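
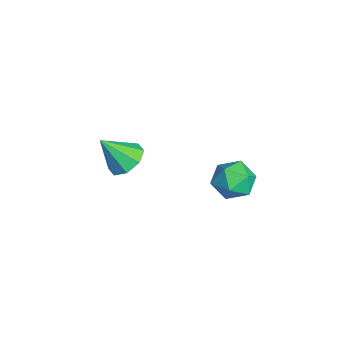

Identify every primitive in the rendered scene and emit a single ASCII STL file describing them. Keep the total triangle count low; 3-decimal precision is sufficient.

solid 
facet normal -0.048 0.807 0.589
outer loop
vertex -0.115 3.513 -2.073
vertex -0.381 3.092 -1.518
vertex 0.355 3.19 -1.592
endloop
endfacet
facet normal 0.481 0.869 0.114
outer loop
vertex -0.115 3.513 -2.073
vertex 0.355 3.19 -1.592
vertex 0.514 3.198 -2.322
endloop
endfacet
facet normal 0.197 0.819 -0.539
outer loop
vertex -0.115 3.513 -2.073
vertex 0.514 3.198 -2.322
vertex -0.124 3.104 -2.698
endloop
endfacet
facet normal -0.505 0.725 -0.467
outer loop
vertex -0.115 3.513 -2.073
vertex -0.124 3.104 -2.698
vertex -0.677 3.039 -2.201
endloop
endfacet
facet normal -0.658 0.718 0.229
outer loop
vertex -0.115 3.513 -2.073
vertex -0.677 3.039 -2.201
vertex -0.381 3.092 -1.518
endloop
endfacet
facet normal 0.925 0.318 0.205
outer loop
vertex 0.514 3.198 -2.322
vertex 0.355 3.19 -1.592
vertex 0.637 2.581 -1.919
endloop
endfacet
facet normal 0.069 0.218 0.974
outer loop
vertex 0.355 3.19 -1.592
vertex -0.381 3.092 -1.518
vertex 0.084 2.516 -1.422
endloop
endfacet
facet normal -0.917 0.073 0.392
outer loop
vertex -0.381 3.092 -1.518
vertex -0.677 3.039 -2.201
vertex -0.554 2.422 -1.798
endloop
endfacet
facet normal -0.672 0.084 -0.736
outer loop
vertex -0.677 3.039 -2.201
vertex -0.124 3.104 -2.698
vertex -0.395 2.43 -2.528
endloop
endfacet
facet normal 0.467 0.235 -0.852
outer loop
vertex -0.124 3.104 -2.698
vertex 0.514 3.198 -2.322
vertex 0.341 2.528 -2.602
endloop
endfacet
facet normal 0.505 -0.725 0.467
outer loop
vertex 0.075 2.107 -2.047
vertex 0.637 2.581 -1.919
vertex 0.084 2.516 -1.422
endloop
endfacet
facet normal -0.197 -0.819 0.539
outer loop
vertex 0.075 2.107 -2.047
vertex 0.084 2.516 -1.422
vertex -0.554 2.422 -1.798
endloop
endfacet
facet normal -0.481 -0.869 -0.114
outer loop
vertex 0.075 2.107 -2.047
vertex -0.554 2.422 -1.798
vertex -0.395 2.43 -2.528
endloop
endfacet
facet normal 0.048 -0.807 -0.589
outer loop
vertex 0.075 2.107 -2.047
vertex -0.395 2.43 -2.528
vertex 0.341 2.528 -2.602
endloop
endfacet
facet normal 0.658 -0.718 -0.229
outer loop
vertex 0.075 2.107 -2.047
vertex 0.341 2.528 -2.602
vertex 0.637 2.581 -1.919
endloop
endfacet
facet normal 0.672 -0.084 0.736
outer loop
vertex 0.084 2.516 -1.422
vertex 0.637 2.581 -1.919
vertex 0.355 3.19 -1.592
endloop
endfacet
facet normal -0.467 -0.235 0.852
outer loop
vertex -0.554 2.422 -1.798
vertex 0.084 2.516 -1.422
vertex -0.381 3.092 -1.518
endloop
endfacet
facet normal -0.925 -0.318 -0.205
outer loop
vertex -0.395 2.43 -2.528
vertex -0.554 2.422 -1.798
vertex -0.677 3.039 -2.201
endloop
endfacet
facet normal -0.069 -0.218 -0.974
outer loop
vertex 0.341 2.528 -2.602
vertex -0.395 2.43 -2.528
vertex -0.124 3.104 -2.698
endloop
endfacet
facet normal 0.917 -0.073 -0.392
outer loop
vertex 0.637 2.581 -1.919
vertex 0.341 2.528 -2.602
vertex 0.514 3.198 -2.322
endloop
endfacet
facet normal 0.031 0.615 -0.788
outer loop
vertex -3.21 0.402 -3.86
vertex -3.759 0.046 -4.16
vertex -3.7 0.61 -3.717
endloop
endfacet
facet normal 0.394 0.341 0.853
outer loop
vertex -3.21 0.402 -3.86
vertex -3.7 0.61 -3.717
vertex -3.801 -0.766 -3.12
endloop
endfacet
facet normal 0.033 0.615 -0.788
outer loop
vertex -3.7 0.61 -3.717
vertex -3.759 0.046 -4.16
vertex -4.225 0.488 -3.834
endloop
endfacet
facet normal -0.287 0.399 0.871
outer loop
vertex -3.7 0.61 -3.717
vertex -4.225 0.488 -3.834
vertex -3.801 -0.766 -3.12
endloop
endfacet
facet normal 0.032 0.615 -0.788
outer loop
vertex -4.225 0.488 -3.834
vertex -3.759 0.046 -4.16
vertex -4.476 0.106 -4.142
endloop
endfacet
facet normal -0.809 0.060 0.585
outer loop
vertex -4.225 0.488 -3.834
vertex -4.476 0.106 -4.142
vertex -3.801 -0.766 -3.12
endloop
endfacet
facet normal 0.032 0.614 -0.789
outer loop
vertex -4.476 0.106 -4.142
vertex -3.759 0.046 -4.16
vertex -4.308 -0.311 -4.46
endloop
endfacet
facet normal -0.864 -0.475 0.166
outer loop
vertex -4.476 0.106 -4.142
vertex -4.308 -0.311 -4.46
vertex -3.801 -0.766 -3.12
endloop
endfacet
facet normal 0.031 0.615 -0.788
outer loop
vertex -4.308 -0.311 -4.46
vertex -3.759 0.046 -4.16
vertex -3.818 -0.519 -4.603
endloop
endfacet
facet normal -0.422 -0.895 -0.144
outer loop
vertex -4.308 -0.311 -4.46
vertex -3.818 -0.519 -4.603
vertex -3.801 -0.766 -3.12
endloop
endfacet
facet normal 0.032 0.615 -0.788
outer loop
vertex -3.818 -0.519 -4.603
vertex -3.759 0.046 -4.16
vertex -3.294 -0.396 -4.486
endloop
endfacet
facet normal 0.260 -0.952 -0.162
outer loop
vertex -3.818 -0.519 -4.603
vertex -3.294 -0.396 -4.486
vertex -3.801 -0.766 -3.12
endloop
endfacet
facet normal 0.031 0.614 -0.788
outer loop
vertex -3.294 -0.396 -4.486
vertex -3.759 0.046 -4.16
vertex -3.042 -0.015 -4.179
endloop
endfacet
facet normal 0.779 -0.614 0.123
outer loop
vertex -3.294 -0.396 -4.486
vertex -3.042 -0.015 -4.179
vertex -3.801 -0.766 -3.12
endloop
endfacet
facet normal 0.031 0.615 -0.788
outer loop
vertex -3.042 -0.015 -4.179
vertex -3.759 0.046 -4.16
vertex -3.21 0.402 -3.86
endloop
endfacet
facet normal 0.836 -0.079 0.543
outer loop
vertex -3.042 -0.015 -4.179
vertex -3.21 0.402 -3.86
vertex -3.801 -0.766 -3.12
endloop
endfacet

endsolid


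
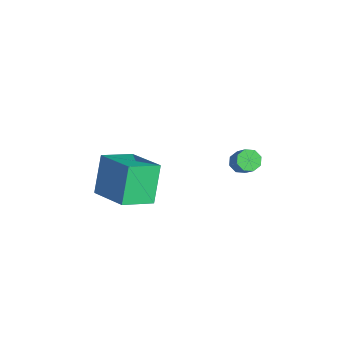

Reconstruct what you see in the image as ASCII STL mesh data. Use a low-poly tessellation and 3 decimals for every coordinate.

solid 
facet normal -0.649 0.045 -0.759
outer loop
vertex -3.347 1.017 -0.398
vertex -3.635 1.4 -0.129
vertex -3.217 1.408 -0.486
endloop
endfacet
facet normal 0.695 -0.370 -0.617
outer loop
vertex -3.347 1.017 -0.398
vertex -3.217 1.408 -0.486
vertex -2.477 0.956 0.619
endloop
endfacet
facet normal 0.695 -0.370 -0.617
outer loop
vertex -2.477 0.956 0.619
vertex -3.217 1.408 -0.486
vertex -2.347 1.347 0.531
endloop
endfacet
facet normal 0.650 -0.046 0.758
outer loop
vertex -2.477 0.956 0.619
vertex -2.347 1.347 0.531
vertex -2.765 1.34 0.889
endloop
endfacet
facet normal -0.649 0.047 -0.759
outer loop
vertex -3.217 1.408 -0.486
vertex -3.635 1.4 -0.129
vertex -3.332 1.794 -0.364
endloop
endfacet
facet normal 0.709 0.396 -0.583
outer loop
vertex -3.217 1.408 -0.486
vertex -3.332 1.794 -0.364
vertex -2.347 1.347 0.531
endloop
endfacet
facet normal 0.709 0.396 -0.583
outer loop
vertex -2.347 1.347 0.531
vertex -3.332 1.794 -0.364
vertex -2.462 1.733 0.653
endloop
endfacet
facet normal 0.650 -0.046 0.758
outer loop
vertex -2.347 1.347 0.531
vertex -2.462 1.733 0.653
vertex -2.765 1.34 0.889
endloop
endfacet
facet normal -0.649 0.046 -0.759
outer loop
vertex -3.332 1.794 -0.364
vertex -3.635 1.4 -0.129
vertex -3.624 1.95 -0.105
endloop
endfacet
facet normal 0.310 0.927 -0.209
outer loop
vertex -3.332 1.794 -0.364
vertex -3.624 1.95 -0.105
vertex -2.462 1.733 0.653
endloop
endfacet
facet normal 0.310 0.927 -0.209
outer loop
vertex -2.462 1.733 0.653
vertex -3.624 1.95 -0.105
vertex -2.754 1.889 0.912
endloop
endfacet
facet normal 0.649 -0.045 0.759
outer loop
vertex -2.462 1.733 0.653
vertex -2.754 1.889 0.912
vertex -2.765 1.34 0.889
endloop
endfacet
facet normal -0.650 0.046 -0.759
outer loop
vertex -3.624 1.95 -0.105
vertex -3.635 1.4 -0.129
vertex -3.923 1.784 0.141
endloop
endfacet
facet normal -0.273 0.918 0.288
outer loop
vertex -3.624 1.95 -0.105
vertex -3.923 1.784 0.141
vertex -2.754 1.889 0.912
endloop
endfacet
facet normal -0.273 0.918 0.288
outer loop
vertex -2.754 1.889 0.912
vertex -3.923 1.784 0.141
vertex -3.053 1.723 1.158
endloop
endfacet
facet normal 0.649 -0.045 0.759
outer loop
vertex -2.754 1.889 0.912
vertex -3.053 1.723 1.158
vertex -2.765 1.34 0.889
endloop
endfacet
facet normal -0.650 0.046 -0.758
outer loop
vertex -3.923 1.784 0.141
vertex -3.635 1.4 -0.129
vertex -4.053 1.393 0.229
endloop
endfacet
facet normal -0.695 0.370 0.617
outer loop
vertex -3.923 1.784 0.141
vertex -4.053 1.393 0.229
vertex -3.053 1.723 1.158
endloop
endfacet
facet normal -0.695 0.370 0.617
outer loop
vertex -3.053 1.723 1.158
vertex -4.053 1.393 0.229
vertex -3.183 1.332 1.246
endloop
endfacet
facet normal 0.649 -0.045 0.759
outer loop
vertex -3.053 1.723 1.158
vertex -3.183 1.332 1.246
vertex -2.765 1.34 0.889
endloop
endfacet
facet normal -0.650 0.046 -0.758
outer loop
vertex -4.053 1.393 0.229
vertex -3.635 1.4 -0.129
vertex -3.938 1.007 0.107
endloop
endfacet
facet normal -0.709 -0.396 0.583
outer loop
vertex -4.053 1.393 0.229
vertex -3.938 1.007 0.107
vertex -3.183 1.332 1.246
endloop
endfacet
facet normal -0.709 -0.396 0.583
outer loop
vertex -3.183 1.332 1.246
vertex -3.938 1.007 0.107
vertex -3.068 0.946 1.124
endloop
endfacet
facet normal 0.649 -0.047 0.759
outer loop
vertex -3.183 1.332 1.246
vertex -3.068 0.946 1.124
vertex -2.765 1.34 0.889
endloop
endfacet
facet normal -0.649 0.045 -0.759
outer loop
vertex -3.938 1.007 0.107
vertex -3.635 1.4 -0.129
vertex -3.646 0.851 -0.152
endloop
endfacet
facet normal -0.310 -0.927 0.209
outer loop
vertex -3.938 1.007 0.107
vertex -3.646 0.851 -0.152
vertex -3.068 0.946 1.124
endloop
endfacet
facet normal -0.310 -0.927 0.209
outer loop
vertex -3.068 0.946 1.124
vertex -3.646 0.851 -0.152
vertex -2.776 0.79 0.865
endloop
endfacet
facet normal 0.649 -0.046 0.759
outer loop
vertex -3.068 0.946 1.124
vertex -2.776 0.79 0.865
vertex -2.765 1.34 0.889
endloop
endfacet
facet normal -0.649 0.045 -0.759
outer loop
vertex -3.646 0.851 -0.152
vertex -3.635 1.4 -0.129
vertex -3.347 1.017 -0.398
endloop
endfacet
facet normal 0.273 -0.918 -0.288
outer loop
vertex -3.646 0.851 -0.152
vertex -3.347 1.017 -0.398
vertex -2.776 0.79 0.865
endloop
endfacet
facet normal 0.273 -0.918 -0.288
outer loop
vertex -2.776 0.79 0.865
vertex -3.347 1.017 -0.398
vertex -2.477 0.956 0.619
endloop
endfacet
facet normal 0.650 -0.046 0.759
outer loop
vertex -2.776 0.79 0.865
vertex -2.477 0.956 0.619
vertex -2.765 1.34 0.889
endloop
endfacet
facet normal -0.440 0.344 0.830
outer loop
vertex -3.271 -3.811 2.102
vertex -3.437 -2.346 1.407
vertex -5.029 -4.347 1.393
endloop
endfacet
facet normal 0.102 -0.899 0.427
outer loop
vertex -4.203 -4.994 -0.167
vertex -3.271 -3.811 2.102
vertex -5.029 -4.347 1.393
endloop
endfacet
facet normal -0.440 0.344 0.830
outer loop
vertex -5.029 -4.347 1.393
vertex -3.437 -2.346 1.407
vertex -5.195 -2.882 0.698
endloop
endfacet
facet normal -0.893 -0.272 -0.360
outer loop
vertex -5.195 -2.882 0.698
vertex -4.203 -4.994 -0.167
vertex -5.029 -4.347 1.393
endloop
endfacet
facet normal 0.893 0.272 0.360
outer loop
vertex -3.271 -3.811 2.102
vertex -2.611 -2.993 -0.153
vertex -3.437 -2.346 1.407
endloop
endfacet
facet normal 0.102 -0.899 0.427
outer loop
vertex -2.445 -4.458 0.542
vertex -3.271 -3.811 2.102
vertex -4.203 -4.994 -0.167
endloop
endfacet
facet normal 0.893 0.272 0.360
outer loop
vertex -2.445 -4.458 0.542
vertex -2.611 -2.993 -0.153
vertex -3.271 -3.811 2.102
endloop
endfacet
facet normal -0.102 0.899 -0.427
outer loop
vertex -3.437 -2.346 1.407
vertex -2.611 -2.993 -0.153
vertex -5.195 -2.882 0.698
endloop
endfacet
facet normal -0.893 -0.272 -0.360
outer loop
vertex -4.369 -3.529 -0.862
vertex -4.203 -4.994 -0.167
vertex -5.195 -2.882 0.698
endloop
endfacet
facet normal -0.102 0.899 -0.427
outer loop
vertex -5.195 -2.882 0.698
vertex -2.611 -2.993 -0.153
vertex -4.369 -3.529 -0.862
endloop
endfacet
facet normal 0.440 -0.344 -0.830
outer loop
vertex -4.369 -3.529 -0.862
vertex -2.445 -4.458 0.542
vertex -4.203 -4.994 -0.167
endloop
endfacet
facet normal 0.440 -0.344 -0.830
outer loop
vertex -2.611 -2.993 -0.153
vertex -2.445 -4.458 0.542
vertex -4.369 -3.529 -0.862
endloop
endfacet

endsolid


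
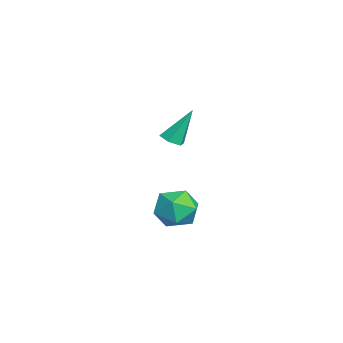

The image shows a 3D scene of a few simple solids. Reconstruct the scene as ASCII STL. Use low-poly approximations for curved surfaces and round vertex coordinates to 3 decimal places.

solid 
facet normal -0.719 -0.614 0.325
outer loop
vertex -2.144 1.054 -1.417
vertex -1.754 0.311 -1.959
vertex -1.451 0.454 -1.018
endloop
endfacet
facet normal -0.569 -0.116 0.814
outer loop
vertex -2.144 1.054 -1.417
vertex -1.451 0.454 -1.018
vertex -1.415 1.439 -0.852
endloop
endfacet
facet normal -0.677 0.524 0.516
outer loop
vertex -2.144 1.054 -1.417
vertex -1.415 1.439 -0.852
vertex -1.695 1.904 -1.691
endloop
endfacet
facet normal -0.893 0.422 -0.155
outer loop
vertex -2.144 1.054 -1.417
vertex -1.695 1.904 -1.691
vertex -1.905 1.207 -2.375
endloop
endfacet
facet normal -0.919 -0.282 -0.274
outer loop
vertex -2.144 1.054 -1.417
vertex -1.905 1.207 -2.375
vertex -1.754 0.311 -1.959
endloop
endfacet
facet normal 0.123 -0.169 0.978
outer loop
vertex -1.415 1.439 -0.852
vertex -1.451 0.454 -1.018
vertex -0.575 0.933 -1.045
endloop
endfacet
facet normal -0.120 -0.975 0.187
outer loop
vertex -1.451 0.454 -1.018
vertex -1.754 0.311 -1.959
vertex -0.785 0.236 -1.729
endloop
endfacet
facet normal -0.443 -0.438 -0.782
outer loop
vertex -1.754 0.311 -1.959
vertex -1.905 1.207 -2.375
vertex -1.065 0.701 -2.568
endloop
endfacet
facet normal -0.401 0.700 -0.590
outer loop
vertex -1.905 1.207 -2.375
vertex -1.695 1.904 -1.691
vertex -1.029 1.686 -2.402
endloop
endfacet
facet normal -0.051 0.866 0.497
outer loop
vertex -1.695 1.904 -1.691
vertex -1.415 1.439 -0.852
vertex -0.726 1.829 -1.461
endloop
endfacet
facet normal 0.893 -0.422 0.155
outer loop
vertex -0.336 1.086 -2.003
vertex -0.575 0.933 -1.045
vertex -0.785 0.236 -1.729
endloop
endfacet
facet normal 0.677 -0.524 -0.516
outer loop
vertex -0.336 1.086 -2.003
vertex -0.785 0.236 -1.729
vertex -1.065 0.701 -2.568
endloop
endfacet
facet normal 0.569 0.116 -0.814
outer loop
vertex -0.336 1.086 -2.003
vertex -1.065 0.701 -2.568
vertex -1.029 1.686 -2.402
endloop
endfacet
facet normal 0.719 0.614 -0.325
outer loop
vertex -0.336 1.086 -2.003
vertex -1.029 1.686 -2.402
vertex -0.726 1.829 -1.461
endloop
endfacet
facet normal 0.919 0.282 0.274
outer loop
vertex -0.336 1.086 -2.003
vertex -0.726 1.829 -1.461
vertex -0.575 0.933 -1.045
endloop
endfacet
facet normal 0.401 -0.700 0.590
outer loop
vertex -0.785 0.236 -1.729
vertex -0.575 0.933 -1.045
vertex -1.451 0.454 -1.018
endloop
endfacet
facet normal 0.051 -0.866 -0.497
outer loop
vertex -1.065 0.701 -2.568
vertex -0.785 0.236 -1.729
vertex -1.754 0.311 -1.959
endloop
endfacet
facet normal -0.123 0.169 -0.978
outer loop
vertex -1.029 1.686 -2.402
vertex -1.065 0.701 -2.568
vertex -1.905 1.207 -2.375
endloop
endfacet
facet normal 0.120 0.975 -0.187
outer loop
vertex -0.726 1.829 -1.461
vertex -1.029 1.686 -2.402
vertex -1.695 1.904 -1.691
endloop
endfacet
facet normal 0.443 0.438 0.782
outer loop
vertex -0.575 0.933 -1.045
vertex -0.726 1.829 -1.461
vertex -1.415 1.439 -0.852
endloop
endfacet
facet normal 0.082 -0.469 -0.879
outer loop
vertex -0.169 0.79 2.302
vertex -0.664 0.908 2.193
vertex -0.283 1.233 2.055
endloop
endfacet
facet normal 0.916 0.348 0.202
outer loop
vertex -0.169 0.79 2.302
vertex -0.283 1.233 2.055
vertex -0.796 1.672 3.627
endloop
endfacet
facet normal 0.082 -0.469 -0.879
outer loop
vertex -0.283 1.233 2.055
vertex -0.664 0.908 2.193
vertex -0.778 1.351 1.946
endloop
endfacet
facet normal 0.265 0.948 -0.178
outer loop
vertex -0.283 1.233 2.055
vertex -0.778 1.351 1.946
vertex -0.796 1.672 3.627
endloop
endfacet
facet normal 0.080 -0.470 -0.879
outer loop
vertex -0.778 1.351 1.946
vertex -0.664 0.908 2.193
vertex -1.159 1.026 2.085
endloop
endfacet
facet normal -0.672 0.726 -0.146
outer loop
vertex -0.778 1.351 1.946
vertex -1.159 1.026 2.085
vertex -0.796 1.672 3.627
endloop
endfacet
facet normal 0.080 -0.469 -0.880
outer loop
vertex -1.159 1.026 2.085
vertex -0.664 0.908 2.193
vertex -1.045 0.582 2.332
endloop
endfacet
facet normal -0.959 -0.098 0.267
outer loop
vertex -1.159 1.026 2.085
vertex -1.045 0.582 2.332
vertex -0.796 1.672 3.627
endloop
endfacet
facet normal 0.080 -0.469 -0.880
outer loop
vertex -1.045 0.582 2.332
vertex -0.664 0.908 2.193
vertex -0.551 0.464 2.44
endloop
endfacet
facet normal -0.308 -0.698 0.647
outer loop
vertex -1.045 0.582 2.332
vertex -0.551 0.464 2.44
vertex -0.796 1.672 3.627
endloop
endfacet
facet normal 0.082 -0.468 -0.880
outer loop
vertex -0.551 0.464 2.44
vertex -0.664 0.908 2.193
vertex -0.169 0.79 2.302
endloop
endfacet
facet normal 0.629 -0.476 0.615
outer loop
vertex -0.551 0.464 2.44
vertex -0.169 0.79 2.302
vertex -0.796 1.672 3.627
endloop
endfacet

endsolid


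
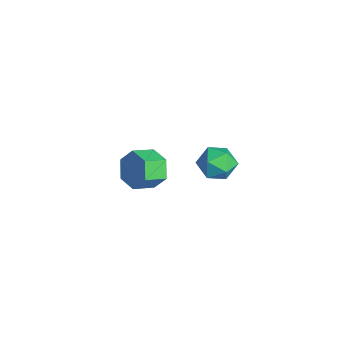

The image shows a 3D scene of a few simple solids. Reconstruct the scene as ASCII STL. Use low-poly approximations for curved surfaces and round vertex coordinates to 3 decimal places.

solid 
facet normal -0.311 0.942 -0.129
outer loop
vertex 1.72 3.541 0.81
vertex 1.545 3.613 1.759
vertex 2.414 3.852 1.408
endloop
endfacet
facet normal 0.185 0.768 -0.613
outer loop
vertex 1.72 3.541 0.81
vertex 2.414 3.852 1.408
vertex 2.63 3.232 0.697
endloop
endfacet
facet normal -0.053 0.203 -0.978
outer loop
vertex 1.72 3.541 0.81
vertex 2.63 3.232 0.697
vertex 1.894 2.611 0.608
endloop
endfacet
facet normal -0.694 0.026 -0.719
outer loop
vertex 1.72 3.541 0.81
vertex 1.894 2.611 0.608
vertex 1.223 2.846 1.264
endloop
endfacet
facet normal -0.854 0.484 -0.194
outer loop
vertex 1.72 3.541 0.81
vertex 1.223 2.846 1.264
vertex 1.545 3.613 1.759
endloop
endfacet
facet normal 0.775 0.573 -0.264
outer loop
vertex 2.63 3.232 0.697
vertex 2.414 3.852 1.408
vertex 3.017 3.114 1.576
endloop
endfacet
facet normal -0.025 0.854 0.519
outer loop
vertex 2.414 3.852 1.408
vertex 1.545 3.613 1.759
vertex 2.346 3.349 2.232
endloop
endfacet
facet normal -0.904 0.113 0.413
outer loop
vertex 1.545 3.613 1.759
vertex 1.223 2.846 1.264
vertex 1.61 2.728 2.143
endloop
endfacet
facet normal -0.646 -0.627 -0.436
outer loop
vertex 1.223 2.846 1.264
vertex 1.894 2.611 0.608
vertex 1.826 2.108 1.432
endloop
endfacet
facet normal 0.392 -0.342 -0.854
outer loop
vertex 1.894 2.611 0.608
vertex 2.63 3.232 0.697
vertex 2.695 2.347 1.081
endloop
endfacet
facet normal 0.694 -0.026 0.719
outer loop
vertex 2.52 2.419 2.03
vertex 3.017 3.114 1.576
vertex 2.346 3.349 2.232
endloop
endfacet
facet normal 0.053 -0.203 0.978
outer loop
vertex 2.52 2.419 2.03
vertex 2.346 3.349 2.232
vertex 1.61 2.728 2.143
endloop
endfacet
facet normal -0.185 -0.768 0.613
outer loop
vertex 2.52 2.419 2.03
vertex 1.61 2.728 2.143
vertex 1.826 2.108 1.432
endloop
endfacet
facet normal 0.311 -0.942 0.129
outer loop
vertex 2.52 2.419 2.03
vertex 1.826 2.108 1.432
vertex 2.695 2.347 1.081
endloop
endfacet
facet normal 0.854 -0.484 0.194
outer loop
vertex 2.52 2.419 2.03
vertex 2.695 2.347 1.081
vertex 3.017 3.114 1.576
endloop
endfacet
facet normal 0.646 0.627 0.436
outer loop
vertex 2.346 3.349 2.232
vertex 3.017 3.114 1.576
vertex 2.414 3.852 1.408
endloop
endfacet
facet normal -0.392 0.342 0.854
outer loop
vertex 1.61 2.728 2.143
vertex 2.346 3.349 2.232
vertex 1.545 3.613 1.759
endloop
endfacet
facet normal -0.775 -0.573 0.264
outer loop
vertex 1.826 2.108 1.432
vertex 1.61 2.728 2.143
vertex 1.223 2.846 1.264
endloop
endfacet
facet normal 0.025 -0.854 -0.519
outer loop
vertex 2.695 2.347 1.081
vertex 1.826 2.108 1.432
vertex 1.894 2.611 0.608
endloop
endfacet
facet normal 0.904 -0.113 -0.413
outer loop
vertex 3.017 3.114 1.576
vertex 2.695 2.347 1.081
vertex 2.63 3.232 0.697
endloop
endfacet
facet normal -0.252 0.882 -0.399
outer loop
vertex -2.842 1.596 -4.628
vertex -3.489 1.776 -3.821
vertex -2.487 2.085 -3.77
endloop
endfacet
facet normal 0.907 0.072 -0.416
outer loop
vertex -2.842 1.596 -4.628
vertex -2.487 2.085 -3.77
vertex -2.524 0.485 -4.126
endloop
endfacet
facet normal 0.907 0.072 -0.416
outer loop
vertex -2.524 0.485 -4.126
vertex -2.487 2.085 -3.77
vertex -2.169 0.974 -3.268
endloop
endfacet
facet normal 0.253 -0.882 0.398
outer loop
vertex -2.524 0.485 -4.126
vertex -2.169 0.974 -3.268
vertex -3.171 0.664 -3.319
endloop
endfacet
facet normal -0.252 0.882 -0.399
outer loop
vertex -2.487 2.085 -3.77
vertex -3.489 1.776 -3.821
vertex -3.134 2.265 -2.963
endloop
endfacet
facet normal 0.746 0.440 0.500
outer loop
vertex -2.487 2.085 -3.77
vertex -3.134 2.265 -2.963
vertex -2.169 0.974 -3.268
endloop
endfacet
facet normal 0.746 0.440 0.500
outer loop
vertex -2.169 0.974 -3.268
vertex -3.134 2.265 -2.963
vertex -2.816 1.154 -2.461
endloop
endfacet
facet normal 0.252 -0.882 0.399
outer loop
vertex -2.169 0.974 -3.268
vertex -2.816 1.154 -2.461
vertex -3.171 0.664 -3.319
endloop
endfacet
facet normal -0.253 0.882 -0.398
outer loop
vertex -3.134 2.265 -2.963
vertex -3.489 1.776 -3.821
vertex -4.136 1.955 -3.014
endloop
endfacet
facet normal -0.160 0.368 0.916
outer loop
vertex -3.134 2.265 -2.963
vertex -4.136 1.955 -3.014
vertex -2.816 1.154 -2.461
endloop
endfacet
facet normal -0.160 0.368 0.916
outer loop
vertex -2.816 1.154 -2.461
vertex -4.136 1.955 -3.014
vertex -3.818 0.844 -2.512
endloop
endfacet
facet normal 0.252 -0.882 0.399
outer loop
vertex -2.816 1.154 -2.461
vertex -3.818 0.844 -2.512
vertex -3.171 0.664 -3.319
endloop
endfacet
facet normal -0.253 0.882 -0.398
outer loop
vertex -4.136 1.955 -3.014
vertex -3.489 1.776 -3.821
vertex -4.491 1.466 -3.872
endloop
endfacet
facet normal -0.907 -0.072 0.416
outer loop
vertex -4.136 1.955 -3.014
vertex -4.491 1.466 -3.872
vertex -3.818 0.844 -2.512
endloop
endfacet
facet normal -0.907 -0.072 0.416
outer loop
vertex -3.818 0.844 -2.512
vertex -4.491 1.466 -3.872
vertex -4.173 0.355 -3.37
endloop
endfacet
facet normal 0.252 -0.882 0.399
outer loop
vertex -3.818 0.844 -2.512
vertex -4.173 0.355 -3.37
vertex -3.171 0.664 -3.319
endloop
endfacet
facet normal -0.252 0.882 -0.399
outer loop
vertex -4.491 1.466 -3.872
vertex -3.489 1.776 -3.821
vertex -3.844 1.286 -4.679
endloop
endfacet
facet normal -0.746 -0.440 -0.500
outer loop
vertex -4.491 1.466 -3.872
vertex -3.844 1.286 -4.679
vertex -4.173 0.355 -3.37
endloop
endfacet
facet normal -0.746 -0.440 -0.500
outer loop
vertex -4.173 0.355 -3.37
vertex -3.844 1.286 -4.679
vertex -3.526 0.175 -4.177
endloop
endfacet
facet normal 0.252 -0.882 0.399
outer loop
vertex -4.173 0.355 -3.37
vertex -3.526 0.175 -4.177
vertex -3.171 0.664 -3.319
endloop
endfacet
facet normal -0.252 0.882 -0.399
outer loop
vertex -3.844 1.286 -4.679
vertex -3.489 1.776 -3.821
vertex -2.842 1.596 -4.628
endloop
endfacet
facet normal 0.160 -0.368 -0.916
outer loop
vertex -3.844 1.286 -4.679
vertex -2.842 1.596 -4.628
vertex -3.526 0.175 -4.177
endloop
endfacet
facet normal 0.160 -0.368 -0.916
outer loop
vertex -3.526 0.175 -4.177
vertex -2.842 1.596 -4.628
vertex -2.524 0.485 -4.126
endloop
endfacet
facet normal 0.253 -0.882 0.398
outer loop
vertex -3.526 0.175 -4.177
vertex -2.524 0.485 -4.126
vertex -3.171 0.664 -3.319
endloop
endfacet

endsolid


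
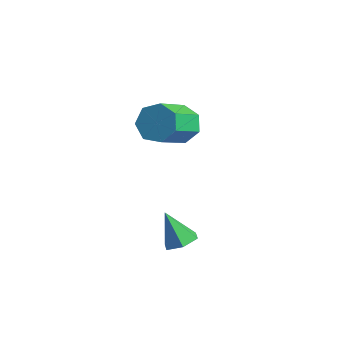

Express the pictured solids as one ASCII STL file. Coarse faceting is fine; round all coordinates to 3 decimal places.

solid 
facet normal 0.494 0.089 -0.865
outer loop
vertex 2.082 -2.948 -2.828
vertex 1.543 -2.532 -3.093
vertex 2.103 -2.223 -2.741
endloop
endfacet
facet normal 0.611 -0.112 0.784
outer loop
vertex 2.082 -2.948 -2.828
vertex 2.103 -2.223 -2.741
vertex 0.797 -2.668 -1.787
endloop
endfacet
facet normal 0.494 0.090 -0.865
outer loop
vertex 2.103 -2.223 -2.741
vertex 1.543 -2.532 -3.093
vertex 1.564 -1.808 -3.006
endloop
endfacet
facet normal 0.233 0.720 0.654
outer loop
vertex 2.103 -2.223 -2.741
vertex 1.564 -1.808 -3.006
vertex 0.797 -2.668 -1.787
endloop
endfacet
facet normal 0.494 0.090 -0.865
outer loop
vertex 1.564 -1.808 -3.006
vertex 1.543 -2.532 -3.093
vertex 1.004 -2.117 -3.358
endloop
endfacet
facet normal -0.568 0.797 0.205
outer loop
vertex 1.564 -1.808 -3.006
vertex 1.004 -2.117 -3.358
vertex 0.797 -2.668 -1.787
endloop
endfacet
facet normal 0.494 0.090 -0.865
outer loop
vertex 1.004 -2.117 -3.358
vertex 1.543 -2.532 -3.093
vertex 0.983 -2.841 -3.445
endloop
endfacet
facet normal -0.992 0.043 -0.116
outer loop
vertex 1.004 -2.117 -3.358
vertex 0.983 -2.841 -3.445
vertex 0.797 -2.668 -1.787
endloop
endfacet
facet normal 0.494 0.089 -0.865
outer loop
vertex 0.983 -2.841 -3.445
vertex 1.543 -2.532 -3.093
vertex 1.522 -3.257 -3.18
endloop
endfacet
facet normal -0.615 -0.788 0.013
outer loop
vertex 0.983 -2.841 -3.445
vertex 1.522 -3.257 -3.18
vertex 0.797 -2.668 -1.787
endloop
endfacet
facet normal 0.494 0.089 -0.865
outer loop
vertex 1.522 -3.257 -3.18
vertex 1.543 -2.532 -3.093
vertex 2.082 -2.948 -2.828
endloop
endfacet
facet normal 0.187 -0.866 0.463
outer loop
vertex 1.522 -3.257 -3.18
vertex 2.082 -2.948 -2.828
vertex 0.797 -2.668 -1.787
endloop
endfacet
facet normal -0.186 0.809 -0.558
outer loop
vertex -2.557 2.301 -1.666
vertex -3.489 2.121 -1.616
vertex -2.955 2.647 -1.032
endloop
endfacet
facet normal 0.856 0.412 0.312
outer loop
vertex -2.557 2.301 -1.666
vertex -2.955 2.647 -1.032
vertex -2.18 0.659 -0.533
endloop
endfacet
facet normal 0.856 0.412 0.312
outer loop
vertex -2.18 0.659 -0.533
vertex -2.955 2.647 -1.032
vertex -2.578 1.005 0.101
endloop
endfacet
facet normal 0.186 -0.809 0.558
outer loop
vertex -2.18 0.659 -0.533
vertex -2.578 1.005 0.101
vertex -3.111 0.479 -0.484
endloop
endfacet
facet normal -0.187 0.809 -0.558
outer loop
vertex -2.955 2.647 -1.032
vertex -3.489 2.121 -1.616
vertex -3.755 2.596 -0.838
endloop
endfacet
facet normal 0.156 0.585 0.796
outer loop
vertex -2.955 2.647 -1.032
vertex -3.755 2.596 -0.838
vertex -2.578 1.005 0.101
endloop
endfacet
facet normal 0.155 0.585 0.796
outer loop
vertex -2.578 1.005 0.101
vertex -3.755 2.596 -0.838
vertex -3.378 0.955 0.294
endloop
endfacet
facet normal 0.185 -0.809 0.558
outer loop
vertex -2.578 1.005 0.101
vertex -3.378 0.955 0.294
vertex -3.111 0.479 -0.484
endloop
endfacet
facet normal -0.186 0.809 -0.558
outer loop
vertex -3.755 2.596 -0.838
vertex -3.489 2.121 -1.616
vertex -4.354 2.188 -1.23
endloop
endfacet
facet normal -0.661 0.317 0.680
outer loop
vertex -3.755 2.596 -0.838
vertex -4.354 2.188 -1.23
vertex -3.378 0.955 0.294
endloop
endfacet
facet normal -0.661 0.317 0.680
outer loop
vertex -3.378 0.955 0.294
vertex -4.354 2.188 -1.23
vertex -3.977 0.546 -0.098
endloop
endfacet
facet normal 0.186 -0.808 0.559
outer loop
vertex -3.378 0.955 0.294
vertex -3.977 0.546 -0.098
vertex -3.111 0.479 -0.484
endloop
endfacet
facet normal -0.186 0.809 -0.558
outer loop
vertex -4.354 2.188 -1.23
vertex -3.489 2.121 -1.616
vertex -4.302 1.729 -1.913
endloop
endfacet
facet normal -0.981 -0.189 0.052
outer loop
vertex -4.354 2.188 -1.23
vertex -4.302 1.729 -1.913
vertex -3.977 0.546 -0.098
endloop
endfacet
facet normal -0.980 -0.190 0.052
outer loop
vertex -3.977 0.546 -0.098
vertex -4.302 1.729 -1.913
vertex -3.924 0.087 -0.781
endloop
endfacet
facet normal 0.186 -0.809 0.558
outer loop
vertex -3.977 0.546 -0.098
vertex -3.924 0.087 -0.781
vertex -3.111 0.479 -0.484
endloop
endfacet
facet normal -0.186 0.809 -0.558
outer loop
vertex -4.302 1.729 -1.913
vertex -3.489 2.121 -1.616
vertex -3.637 1.565 -2.372
endloop
endfacet
facet normal -0.561 -0.553 -0.615
outer loop
vertex -4.302 1.729 -1.913
vertex -3.637 1.565 -2.372
vertex -3.924 0.087 -0.781
endloop
endfacet
facet normal -0.561 -0.553 -0.615
outer loop
vertex -3.924 0.087 -0.781
vertex -3.637 1.565 -2.372
vertex -3.259 -0.077 -1.24
endloop
endfacet
facet normal 0.186 -0.809 0.558
outer loop
vertex -3.924 0.087 -0.781
vertex -3.259 -0.077 -1.24
vertex -3.111 0.479 -0.484
endloop
endfacet
facet normal -0.187 0.809 -0.558
outer loop
vertex -3.637 1.565 -2.372
vertex -3.489 2.121 -1.616
vertex -2.861 1.82 -2.262
endloop
endfacet
facet normal 0.280 -0.500 -0.819
outer loop
vertex -3.637 1.565 -2.372
vertex -2.861 1.82 -2.262
vertex -3.259 -0.077 -1.24
endloop
endfacet
facet normal 0.280 -0.500 -0.819
outer loop
vertex -3.259 -0.077 -1.24
vertex -2.861 1.82 -2.262
vertex -2.483 0.178 -1.13
endloop
endfacet
facet normal 0.187 -0.809 0.558
outer loop
vertex -3.259 -0.077 -1.24
vertex -2.483 0.178 -1.13
vertex -3.111 0.479 -0.484
endloop
endfacet
facet normal -0.186 0.809 -0.558
outer loop
vertex -2.861 1.82 -2.262
vertex -3.489 2.121 -1.616
vertex -2.557 2.301 -1.666
endloop
endfacet
facet normal 0.911 -0.071 -0.407
outer loop
vertex -2.861 1.82 -2.262
vertex -2.557 2.301 -1.666
vertex -2.483 0.178 -1.13
endloop
endfacet
facet normal 0.911 -0.071 -0.406
outer loop
vertex -2.483 0.178 -1.13
vertex -2.557 2.301 -1.666
vertex -2.18 0.659 -0.533
endloop
endfacet
facet normal 0.186 -0.809 0.558
outer loop
vertex -2.483 0.178 -1.13
vertex -2.18 0.659 -0.533
vertex -3.111 0.479 -0.484
endloop
endfacet

endsolid


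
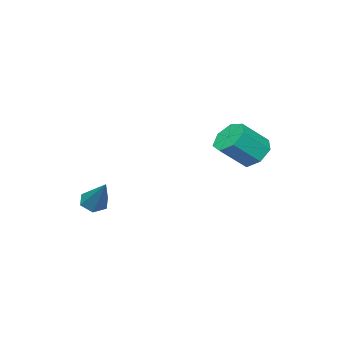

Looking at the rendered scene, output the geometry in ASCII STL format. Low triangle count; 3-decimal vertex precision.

solid 
facet normal -0.316 -0.635 -0.705
outer loop
vertex 0.498 -2.946 -2.441
vertex 0.148 -3.219 -2.038
vertex -0.066 -2.759 -2.357
endloop
endfacet
facet normal 0.206 0.845 -0.494
outer loop
vertex 0.498 -2.946 -2.441
vertex -0.066 -2.759 -2.357
vertex 0.772 -1.961 -0.642
endloop
endfacet
facet normal -0.316 -0.635 -0.705
outer loop
vertex -0.066 -2.759 -2.357
vertex 0.148 -3.219 -2.038
vertex -0.416 -3.032 -1.954
endloop
endfacet
facet normal -0.644 0.764 -0.041
outer loop
vertex -0.066 -2.759 -2.357
vertex -0.416 -3.032 -1.954
vertex 0.772 -1.961 -0.642
endloop
endfacet
facet normal -0.316 -0.636 -0.705
outer loop
vertex -0.416 -3.032 -1.954
vertex 0.148 -3.219 -2.038
vertex -0.202 -3.493 -1.634
endloop
endfacet
facet normal -0.771 0.081 0.632
outer loop
vertex -0.416 -3.032 -1.954
vertex -0.202 -3.493 -1.634
vertex 0.772 -1.961 -0.642
endloop
endfacet
facet normal -0.316 -0.636 -0.705
outer loop
vertex -0.202 -3.493 -1.634
vertex 0.148 -3.219 -2.038
vertex 0.362 -3.68 -1.718
endloop
endfacet
facet normal -0.046 -0.522 0.852
outer loop
vertex -0.202 -3.493 -1.634
vertex 0.362 -3.68 -1.718
vertex 0.772 -1.961 -0.642
endloop
endfacet
facet normal -0.314 -0.635 -0.705
outer loop
vertex 0.362 -3.68 -1.718
vertex 0.148 -3.219 -2.038
vertex 0.712 -3.406 -2.121
endloop
endfacet
facet normal 0.804 -0.441 0.398
outer loop
vertex 0.362 -3.68 -1.718
vertex 0.712 -3.406 -2.121
vertex 0.772 -1.961 -0.642
endloop
endfacet
facet normal -0.315 -0.636 -0.704
outer loop
vertex 0.712 -3.406 -2.121
vertex 0.148 -3.219 -2.038
vertex 0.498 -2.946 -2.441
endloop
endfacet
facet normal 0.931 0.242 -0.274
outer loop
vertex 0.712 -3.406 -2.121
vertex 0.498 -2.946 -2.441
vertex 0.772 -1.961 -0.642
endloop
endfacet
facet normal -0.673 0.323 -0.665
outer loop
vertex -2.797 2.576 0.67
vertex -3.268 1.939 0.838
vertex -3.263 2.669 1.187
endloop
endfacet
facet normal 0.326 0.937 0.125
outer loop
vertex -2.797 2.576 0.67
vertex -3.263 2.669 1.187
vertex -1.801 2.098 1.654
endloop
endfacet
facet normal 0.326 0.937 0.124
outer loop
vertex -1.801 2.098 1.654
vertex -3.263 2.669 1.187
vertex -2.267 2.192 2.172
endloop
endfacet
facet normal 0.674 -0.323 0.665
outer loop
vertex -1.801 2.098 1.654
vertex -2.267 2.192 2.172
vertex -2.272 1.461 1.822
endloop
endfacet
facet normal -0.674 0.323 -0.665
outer loop
vertex -3.263 2.669 1.187
vertex -3.268 1.939 0.838
vertex -3.733 2.213 1.442
endloop
endfacet
facet normal -0.315 0.689 0.652
outer loop
vertex -3.263 2.669 1.187
vertex -3.733 2.213 1.442
vertex -2.267 2.192 2.172
endloop
endfacet
facet normal -0.316 0.688 0.654
outer loop
vertex -2.267 2.192 2.172
vertex -3.733 2.213 1.442
vertex -2.737 1.735 2.426
endloop
endfacet
facet normal 0.673 -0.323 0.665
outer loop
vertex -2.267 2.192 2.172
vertex -2.737 1.735 2.426
vertex -2.272 1.461 1.822
endloop
endfacet
facet normal -0.673 0.323 -0.665
outer loop
vertex -3.733 2.213 1.442
vertex -3.268 1.939 0.838
vertex -3.853 1.55 1.241
endloop
endfacet
facet normal -0.720 -0.079 0.690
outer loop
vertex -3.733 2.213 1.442
vertex -3.853 1.55 1.241
vertex -2.737 1.735 2.426
endloop
endfacet
facet normal -0.720 -0.078 0.690
outer loop
vertex -2.737 1.735 2.426
vertex -3.853 1.55 1.241
vertex -2.857 1.072 2.226
endloop
endfacet
facet normal 0.674 -0.323 0.665
outer loop
vertex -2.737 1.735 2.426
vertex -2.857 1.072 2.226
vertex -2.272 1.461 1.822
endloop
endfacet
facet normal -0.673 0.323 -0.666
outer loop
vertex -3.853 1.55 1.241
vertex -3.268 1.939 0.838
vertex -3.532 1.18 0.737
endloop
endfacet
facet normal -0.582 -0.787 0.207
outer loop
vertex -3.853 1.55 1.241
vertex -3.532 1.18 0.737
vertex -2.857 1.072 2.226
endloop
endfacet
facet normal -0.582 -0.787 0.207
outer loop
vertex -2.857 1.072 2.226
vertex -3.532 1.18 0.737
vertex -2.536 0.702 1.722
endloop
endfacet
facet normal 0.674 -0.322 0.665
outer loop
vertex -2.857 1.072 2.226
vertex -2.536 0.702 1.722
vertex -2.272 1.461 1.822
endloop
endfacet
facet normal -0.673 0.323 -0.665
outer loop
vertex -3.532 1.18 0.737
vertex -3.268 1.939 0.838
vertex -3.013 1.381 0.309
endloop
endfacet
facet normal -0.006 -0.902 -0.431
outer loop
vertex -3.532 1.18 0.737
vertex -3.013 1.381 0.309
vertex -2.536 0.702 1.722
endloop
endfacet
facet normal -0.006 -0.902 -0.432
outer loop
vertex -2.536 0.702 1.722
vertex -3.013 1.381 0.309
vertex -2.016 0.904 1.293
endloop
endfacet
facet normal 0.674 -0.322 0.665
outer loop
vertex -2.536 0.702 1.722
vertex -2.016 0.904 1.293
vertex -2.272 1.461 1.822
endloop
endfacet
facet normal -0.674 0.323 -0.665
outer loop
vertex -3.013 1.381 0.309
vertex -3.268 1.939 0.838
vertex -2.686 2.002 0.279
endloop
endfacet
facet normal 0.574 -0.338 -0.746
outer loop
vertex -3.013 1.381 0.309
vertex -2.686 2.002 0.279
vertex -2.016 0.904 1.293
endloop
endfacet
facet normal 0.574 -0.338 -0.746
outer loop
vertex -2.016 0.904 1.293
vertex -2.686 2.002 0.279
vertex -1.689 1.525 1.263
endloop
endfacet
facet normal 0.673 -0.322 0.665
outer loop
vertex -2.016 0.904 1.293
vertex -1.689 1.525 1.263
vertex -2.272 1.461 1.822
endloop
endfacet
facet normal -0.674 0.323 -0.665
outer loop
vertex -2.686 2.002 0.279
vertex -3.268 1.939 0.838
vertex -2.797 2.576 0.67
endloop
endfacet
facet normal 0.722 0.479 -0.499
outer loop
vertex -2.686 2.002 0.279
vertex -2.797 2.576 0.67
vertex -1.689 1.525 1.263
endloop
endfacet
facet normal 0.722 0.481 -0.497
outer loop
vertex -1.689 1.525 1.263
vertex -2.797 2.576 0.67
vertex -1.801 2.098 1.654
endloop
endfacet
facet normal 0.673 -0.322 0.665
outer loop
vertex -1.689 1.525 1.263
vertex -1.801 2.098 1.654
vertex -2.272 1.461 1.822
endloop
endfacet

endsolid


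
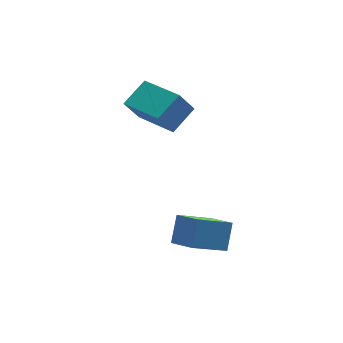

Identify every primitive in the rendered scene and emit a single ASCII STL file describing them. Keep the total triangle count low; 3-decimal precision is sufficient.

solid 
facet normal -0.836 -0.326 -0.441
outer loop
vertex -0.107 1.337 4.132
vertex -0.546 3.218 3.573
vertex 0.421 1.195 3.236
endloop
endfacet
facet normal 0.218 -0.936 0.277
outer loop
vertex 1.466 1.602 3.787
vertex -0.107 1.337 4.132
vertex 0.421 1.195 3.236
endloop
endfacet
facet normal -0.836 -0.326 -0.441
outer loop
vertex 0.421 1.195 3.236
vertex -0.546 3.218 3.573
vertex -0.018 3.075 2.677
endloop
endfacet
facet normal 0.503 -0.136 -0.853
outer loop
vertex -0.018 3.075 2.677
vertex 1.466 1.602 3.787
vertex 0.421 1.195 3.236
endloop
endfacet
facet normal -0.503 0.136 0.853
outer loop
vertex -0.107 1.337 4.132
vertex 0.499 3.625 4.124
vertex -0.546 3.218 3.573
endloop
endfacet
facet normal 0.219 -0.935 0.278
outer loop
vertex 0.938 1.745 4.683
vertex -0.107 1.337 4.132
vertex 1.466 1.602 3.787
endloop
endfacet
facet normal -0.503 0.136 0.853
outer loop
vertex 0.938 1.745 4.683
vertex 0.499 3.625 4.124
vertex -0.107 1.337 4.132
endloop
endfacet
facet normal -0.218 0.936 -0.278
outer loop
vertex -0.546 3.218 3.573
vertex 0.499 3.625 4.124
vertex -0.018 3.075 2.677
endloop
endfacet
facet normal 0.503 -0.136 -0.853
outer loop
vertex 1.027 3.483 3.228
vertex 1.466 1.602 3.787
vertex -0.018 3.075 2.677
endloop
endfacet
facet normal -0.219 0.935 -0.277
outer loop
vertex -0.018 3.075 2.677
vertex 0.499 3.625 4.124
vertex 1.027 3.483 3.228
endloop
endfacet
facet normal 0.836 0.326 0.441
outer loop
vertex 1.027 3.483 3.228
vertex 0.938 1.745 4.683
vertex 1.466 1.602 3.787
endloop
endfacet
facet normal 0.836 0.326 0.441
outer loop
vertex 0.499 3.625 4.124
vertex 0.938 1.745 4.683
vertex 1.027 3.483 3.228
endloop
endfacet
facet normal -0.463 -0.529 -0.711
outer loop
vertex -0.636 -2.298 0.199
vertex -0.954 -1.339 -0.308
vertex 0.743 -2.31 -0.689
endloop
endfacet
facet normal 0.282 -0.848 0.449
outer loop
vertex 1.274 -1.701 0.128
vertex -0.636 -2.298 0.199
vertex 0.743 -2.31 -0.689
endloop
endfacet
facet normal -0.463 -0.530 -0.711
outer loop
vertex 0.743 -2.31 -0.689
vertex -0.954 -1.339 -0.308
vertex 0.424 -1.351 -1.196
endloop
endfacet
facet normal 0.841 -0.007 -0.541
outer loop
vertex 0.424 -1.351 -1.196
vertex 1.274 -1.701 0.128
vertex 0.743 -2.31 -0.689
endloop
endfacet
facet normal -0.841 0.007 0.541
outer loop
vertex -0.636 -2.298 0.199
vertex -0.423 -0.73 0.509
vertex -0.954 -1.339 -0.308
endloop
endfacet
facet normal 0.282 -0.848 0.449
outer loop
vertex -0.104 -1.689 1.016
vertex -0.636 -2.298 0.199
vertex 1.274 -1.701 0.128
endloop
endfacet
facet normal -0.840 0.007 0.542
outer loop
vertex -0.104 -1.689 1.016
vertex -0.423 -0.73 0.509
vertex -0.636 -2.298 0.199
endloop
endfacet
facet normal -0.282 0.848 -0.449
outer loop
vertex -0.954 -1.339 -0.308
vertex -0.423 -0.73 0.509
vertex 0.424 -1.351 -1.196
endloop
endfacet
facet normal 0.841 -0.008 -0.542
outer loop
vertex 0.956 -0.742 -0.379
vertex 1.274 -1.701 0.128
vertex 0.424 -1.351 -1.196
endloop
endfacet
facet normal -0.282 0.848 -0.449
outer loop
vertex 0.424 -1.351 -1.196
vertex -0.423 -0.73 0.509
vertex 0.956 -0.742 -0.379
endloop
endfacet
facet normal 0.463 0.529 0.711
outer loop
vertex 0.956 -0.742 -0.379
vertex -0.104 -1.689 1.016
vertex 1.274 -1.701 0.128
endloop
endfacet
facet normal 0.462 0.530 0.711
outer loop
vertex -0.423 -0.73 0.509
vertex -0.104 -1.689 1.016
vertex 0.956 -0.742 -0.379
endloop
endfacet

endsolid


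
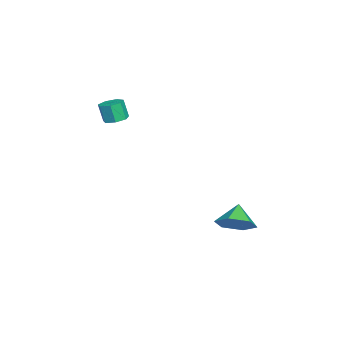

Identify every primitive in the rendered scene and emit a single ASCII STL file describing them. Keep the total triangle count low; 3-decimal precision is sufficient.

solid 
facet normal 0.142 0.253 -0.957
outer loop
vertex -2.278 -4.067 0.81
vertex -2.77 -3.586 0.864
vertex -2.092 -3.524 0.981
endloop
endfacet
facet normal 0.940 -0.337 0.049
outer loop
vertex -2.278 -4.067 0.81
vertex -2.092 -3.524 0.981
vertex -2.438 -4.355 1.901
endloop
endfacet
facet normal 0.940 -0.336 0.050
outer loop
vertex -2.438 -4.355 1.901
vertex -2.092 -3.524 0.981
vertex -2.253 -3.812 2.072
endloop
endfacet
facet normal -0.141 -0.253 0.957
outer loop
vertex -2.438 -4.355 1.901
vertex -2.253 -3.812 2.072
vertex -2.93 -3.874 1.956
endloop
endfacet
facet normal 0.142 0.253 -0.957
outer loop
vertex -2.092 -3.524 0.981
vertex -2.77 -3.586 0.864
vertex -2.417 -3.027 1.064
endloop
endfacet
facet normal 0.828 0.499 0.254
outer loop
vertex -2.092 -3.524 0.981
vertex -2.417 -3.027 1.064
vertex -2.253 -3.812 2.072
endloop
endfacet
facet normal 0.828 0.499 0.254
outer loop
vertex -2.253 -3.812 2.072
vertex -2.417 -3.027 1.064
vertex -2.578 -3.315 2.155
endloop
endfacet
facet normal -0.141 -0.252 0.957
outer loop
vertex -2.253 -3.812 2.072
vertex -2.578 -3.315 2.155
vertex -2.93 -3.874 1.956
endloop
endfacet
facet normal 0.141 0.253 -0.957
outer loop
vertex -2.417 -3.027 1.064
vertex -2.77 -3.586 0.864
vertex -3.007 -2.952 0.997
endloop
endfacet
facet normal 0.092 0.959 0.267
outer loop
vertex -2.417 -3.027 1.064
vertex -3.007 -2.952 0.997
vertex -2.578 -3.315 2.155
endloop
endfacet
facet normal 0.092 0.959 0.267
outer loop
vertex -2.578 -3.315 2.155
vertex -3.007 -2.952 0.997
vertex -3.168 -3.24 2.088
endloop
endfacet
facet normal -0.141 -0.252 0.957
outer loop
vertex -2.578 -3.315 2.155
vertex -3.168 -3.24 2.088
vertex -2.93 -3.874 1.956
endloop
endfacet
facet normal 0.141 0.253 -0.957
outer loop
vertex -3.007 -2.952 0.997
vertex -2.77 -3.586 0.864
vertex -3.418 -3.354 0.83
endloop
endfacet
facet normal -0.713 0.697 0.079
outer loop
vertex -3.007 -2.952 0.997
vertex -3.418 -3.354 0.83
vertex -3.168 -3.24 2.088
endloop
endfacet
facet normal -0.713 0.697 0.079
outer loop
vertex -3.168 -3.24 2.088
vertex -3.418 -3.354 0.83
vertex -3.579 -3.642 1.921
endloop
endfacet
facet normal -0.142 -0.253 0.957
outer loop
vertex -3.168 -3.24 2.088
vertex -3.579 -3.642 1.921
vertex -2.93 -3.874 1.956
endloop
endfacet
facet normal 0.141 0.253 -0.957
outer loop
vertex -3.418 -3.354 0.83
vertex -2.77 -3.586 0.864
vertex -3.341 -3.931 0.689
endloop
endfacet
facet normal -0.982 -0.090 -0.169
outer loop
vertex -3.418 -3.354 0.83
vertex -3.341 -3.931 0.689
vertex -3.579 -3.642 1.921
endloop
endfacet
facet normal -0.982 -0.090 -0.169
outer loop
vertex -3.579 -3.642 1.921
vertex -3.341 -3.931 0.689
vertex -3.502 -4.219 1.78
endloop
endfacet
facet normal -0.142 -0.253 0.957
outer loop
vertex -3.579 -3.642 1.921
vertex -3.502 -4.219 1.78
vertex -2.93 -3.874 1.956
endloop
endfacet
facet normal 0.141 0.252 -0.957
outer loop
vertex -3.341 -3.931 0.689
vertex -2.77 -3.586 0.864
vertex -2.834 -4.248 0.68
endloop
endfacet
facet normal -0.511 -0.809 -0.289
outer loop
vertex -3.341 -3.931 0.689
vertex -2.834 -4.248 0.68
vertex -3.502 -4.219 1.78
endloop
endfacet
facet normal -0.511 -0.810 -0.289
outer loop
vertex -3.502 -4.219 1.78
vertex -2.834 -4.248 0.68
vertex -2.994 -4.536 1.771
endloop
endfacet
facet normal -0.141 -0.254 0.957
outer loop
vertex -3.502 -4.219 1.78
vertex -2.994 -4.536 1.771
vertex -2.93 -3.874 1.956
endloop
endfacet
facet normal 0.142 0.252 -0.957
outer loop
vertex -2.834 -4.248 0.68
vertex -2.77 -3.586 0.864
vertex -2.278 -4.067 0.81
endloop
endfacet
facet normal 0.344 -0.919 -0.192
outer loop
vertex -2.834 -4.248 0.68
vertex -2.278 -4.067 0.81
vertex -2.994 -4.536 1.771
endloop
endfacet
facet normal 0.344 -0.919 -0.192
outer loop
vertex -2.994 -4.536 1.771
vertex -2.278 -4.067 0.81
vertex -2.438 -4.355 1.901
endloop
endfacet
facet normal -0.141 -0.254 0.957
outer loop
vertex -2.994 -4.536 1.771
vertex -2.438 -4.355 1.901
vertex -2.93 -3.874 1.956
endloop
endfacet
facet normal 0.748 -0.065 -0.660
outer loop
vertex 2.133 3.554 -3.517
vertex 1.561 2.826 -4.093
vertex 1.463 3.89 -4.309
endloop
endfacet
facet normal -0.225 0.814 0.536
outer loop
vertex 2.133 3.554 -3.517
vertex 1.463 3.89 -4.309
vertex 0.559 2.914 -3.207
endloop
endfacet
facet normal 0.748 -0.065 -0.661
outer loop
vertex 1.463 3.89 -4.309
vertex 1.561 2.826 -4.093
vertex 0.891 3.162 -4.884
endloop
endfacet
facet normal -0.763 0.644 -0.056
outer loop
vertex 1.463 3.89 -4.309
vertex 0.891 3.162 -4.884
vertex 0.559 2.914 -3.207
endloop
endfacet
facet normal 0.748 -0.065 -0.661
outer loop
vertex 0.891 3.162 -4.884
vertex 1.561 2.826 -4.093
vertex 0.989 2.098 -4.668
endloop
endfacet
facet normal -0.968 -0.132 -0.211
outer loop
vertex 0.891 3.162 -4.884
vertex 0.989 2.098 -4.668
vertex 0.559 2.914 -3.207
endloop
endfacet
facet normal 0.748 -0.066 -0.661
outer loop
vertex 0.989 2.098 -4.668
vertex 1.561 2.826 -4.093
vertex 1.659 1.762 -3.876
endloop
endfacet
facet normal -0.636 -0.738 0.225
outer loop
vertex 0.989 2.098 -4.668
vertex 1.659 1.762 -3.876
vertex 0.559 2.914 -3.207
endloop
endfacet
facet normal 0.748 -0.066 -0.661
outer loop
vertex 1.659 1.762 -3.876
vertex 1.561 2.826 -4.093
vertex 2.231 2.49 -3.301
endloop
endfacet
facet normal -0.098 -0.568 0.817
outer loop
vertex 1.659 1.762 -3.876
vertex 2.231 2.49 -3.301
vertex 0.559 2.914 -3.207
endloop
endfacet
facet normal 0.748 -0.065 -0.660
outer loop
vertex 2.231 2.49 -3.301
vertex 1.561 2.826 -4.093
vertex 2.133 3.554 -3.517
endloop
endfacet
facet normal 0.107 0.207 0.972
outer loop
vertex 2.231 2.49 -3.301
vertex 2.133 3.554 -3.517
vertex 0.559 2.914 -3.207
endloop
endfacet

endsolid


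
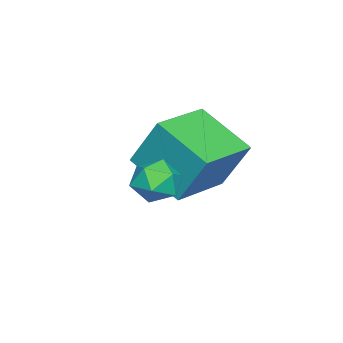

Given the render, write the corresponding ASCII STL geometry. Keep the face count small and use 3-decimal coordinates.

solid 
facet normal -0.899 0.234 0.369
outer loop
vertex 0.143 0.343 -1.376
vertex 0.466 0.56 -0.726
vertex 0.367 1.061 -1.286
endloop
endfacet
facet normal -0.884 0.319 -0.341
outer loop
vertex 0.143 0.343 -1.376
vertex 0.367 1.061 -1.286
vertex 0.492 0.705 -1.942
endloop
endfacet
facet normal -0.710 -0.306 -0.634
outer loop
vertex 0.143 0.343 -1.376
vertex 0.492 0.705 -1.942
vertex 0.666 -0.015 -1.789
endloop
endfacet
facet normal -0.617 -0.779 -0.106
outer loop
vertex 0.143 0.343 -1.376
vertex 0.666 -0.015 -1.789
vertex 0.65 -0.105 -1.037
endloop
endfacet
facet normal -0.735 -0.443 0.513
outer loop
vertex 0.143 0.343 -1.376
vertex 0.65 -0.105 -1.037
vertex 0.466 0.56 -0.726
endloop
endfacet
facet normal -0.367 0.786 -0.497
outer loop
vertex 0.492 0.705 -1.942
vertex 0.367 1.061 -1.286
vertex 1.03 1.145 -1.643
endloop
endfacet
facet normal -0.391 0.650 0.651
outer loop
vertex 0.367 1.061 -1.286
vertex 0.466 0.56 -0.726
vertex 1.014 1.055 -0.891
endloop
endfacet
facet normal -0.125 -0.448 0.885
outer loop
vertex 0.466 0.56 -0.726
vertex 0.65 -0.105 -1.037
vertex 1.188 0.335 -0.738
endloop
endfacet
facet normal 0.062 -0.991 -0.117
outer loop
vertex 0.65 -0.105 -1.037
vertex 0.666 -0.015 -1.789
vertex 1.313 -0.021 -1.394
endloop
endfacet
facet normal -0.087 -0.227 -0.970
outer loop
vertex 0.666 -0.015 -1.789
vertex 0.492 0.705 -1.942
vertex 1.214 0.48 -1.954
endloop
endfacet
facet normal 0.617 0.779 0.106
outer loop
vertex 1.537 0.697 -1.304
vertex 1.03 1.145 -1.643
vertex 1.014 1.055 -0.891
endloop
endfacet
facet normal 0.710 0.306 0.634
outer loop
vertex 1.537 0.697 -1.304
vertex 1.014 1.055 -0.891
vertex 1.188 0.335 -0.738
endloop
endfacet
facet normal 0.884 -0.319 0.341
outer loop
vertex 1.537 0.697 -1.304
vertex 1.188 0.335 -0.738
vertex 1.313 -0.021 -1.394
endloop
endfacet
facet normal 0.899 -0.234 -0.369
outer loop
vertex 1.537 0.697 -1.304
vertex 1.313 -0.021 -1.394
vertex 1.214 0.48 -1.954
endloop
endfacet
facet normal 0.735 0.443 -0.513
outer loop
vertex 1.537 0.697 -1.304
vertex 1.214 0.48 -1.954
vertex 1.03 1.145 -1.643
endloop
endfacet
facet normal -0.062 0.991 0.117
outer loop
vertex 1.014 1.055 -0.891
vertex 1.03 1.145 -1.643
vertex 0.367 1.061 -1.286
endloop
endfacet
facet normal 0.087 0.227 0.970
outer loop
vertex 1.188 0.335 -0.738
vertex 1.014 1.055 -0.891
vertex 0.466 0.56 -0.726
endloop
endfacet
facet normal 0.367 -0.786 0.497
outer loop
vertex 1.313 -0.021 -1.394
vertex 1.188 0.335 -0.738
vertex 0.65 -0.105 -1.037
endloop
endfacet
facet normal 0.391 -0.650 -0.651
outer loop
vertex 1.214 0.48 -1.954
vertex 1.313 -0.021 -1.394
vertex 0.666 -0.015 -1.789
endloop
endfacet
facet normal 0.125 0.448 -0.885
outer loop
vertex 1.03 1.145 -1.643
vertex 1.214 0.48 -1.954
vertex 0.492 0.705 -1.942
endloop
endfacet
facet normal -0.954 0.278 -0.112
outer loop
vertex -2.831 0.287 -0.502
vertex -2.247 1.941 -1.377
vertex -2.885 -0.549 -2.118
endloop
endfacet
facet normal -0.297 -0.844 0.447
outer loop
vertex -1.053 -1.081 -1.903
vertex -2.831 0.287 -0.502
vertex -2.885 -0.549 -2.118
endloop
endfacet
facet normal -0.954 0.278 -0.112
outer loop
vertex -2.885 -0.549 -2.118
vertex -2.247 1.941 -1.377
vertex -2.301 1.105 -2.993
endloop
endfacet
facet normal -0.029 -0.459 -0.888
outer loop
vertex -2.301 1.105 -2.993
vertex -1.053 -1.081 -1.903
vertex -2.885 -0.549 -2.118
endloop
endfacet
facet normal 0.029 0.459 0.888
outer loop
vertex -2.831 0.287 -0.502
vertex -0.415 1.409 -1.162
vertex -2.247 1.941 -1.377
endloop
endfacet
facet normal -0.297 -0.844 0.447
outer loop
vertex -0.999 -0.245 -0.287
vertex -2.831 0.287 -0.502
vertex -1.053 -1.081 -1.903
endloop
endfacet
facet normal 0.029 0.459 0.888
outer loop
vertex -0.999 -0.245 -0.287
vertex -0.415 1.409 -1.162
vertex -2.831 0.287 -0.502
endloop
endfacet
facet normal 0.297 0.844 -0.447
outer loop
vertex -2.247 1.941 -1.377
vertex -0.415 1.409 -1.162
vertex -2.301 1.105 -2.993
endloop
endfacet
facet normal -0.029 -0.459 -0.888
outer loop
vertex -0.469 0.573 -2.778
vertex -1.053 -1.081 -1.903
vertex -2.301 1.105 -2.993
endloop
endfacet
facet normal 0.297 0.844 -0.447
outer loop
vertex -2.301 1.105 -2.993
vertex -0.415 1.409 -1.162
vertex -0.469 0.573 -2.778
endloop
endfacet
facet normal 0.954 -0.278 0.112
outer loop
vertex -0.469 0.573 -2.778
vertex -0.999 -0.245 -0.287
vertex -1.053 -1.081 -1.903
endloop
endfacet
facet normal 0.954 -0.278 0.112
outer loop
vertex -0.415 1.409 -1.162
vertex -0.999 -0.245 -0.287
vertex -0.469 0.573 -2.778
endloop
endfacet

endsolid


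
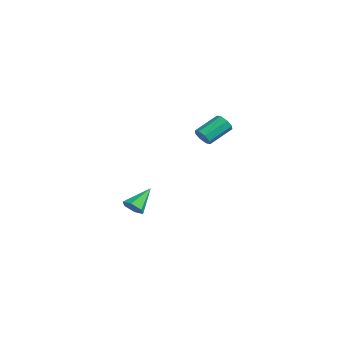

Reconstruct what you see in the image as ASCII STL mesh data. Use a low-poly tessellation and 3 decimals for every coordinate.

solid 
facet normal 0.128 -0.851 -0.510
outer loop
vertex 2.624 -2.09 3.214
vertex 2.353 -2.365 3.605
vertex 2.21 -2.108 3.14
endloop
endfacet
facet normal 0.128 0.524 -0.842
outer loop
vertex 2.624 -2.09 3.214
vertex 2.21 -2.108 3.14
vertex 2.439 -0.84 3.963
endloop
endfacet
facet normal 0.127 0.524 -0.842
outer loop
vertex 2.439 -0.84 3.963
vertex 2.21 -2.108 3.14
vertex 2.024 -0.857 3.89
endloop
endfacet
facet normal -0.125 0.851 0.510
outer loop
vertex 2.439 -0.84 3.963
vertex 2.024 -0.857 3.89
vertex 2.167 -1.115 4.355
endloop
endfacet
facet normal 0.126 -0.851 -0.509
outer loop
vertex 2.21 -2.108 3.14
vertex 2.353 -2.365 3.605
vertex 1.879 -2.276 3.339
endloop
endfacet
facet normal -0.605 0.341 -0.719
outer loop
vertex 2.21 -2.108 3.14
vertex 1.879 -2.276 3.339
vertex 2.024 -0.857 3.89
endloop
endfacet
facet normal -0.607 0.341 -0.718
outer loop
vertex 2.024 -0.857 3.89
vertex 1.879 -2.276 3.339
vertex 1.694 -1.026 4.089
endloop
endfacet
facet normal -0.127 0.850 0.511
outer loop
vertex 2.024 -0.857 3.89
vertex 1.694 -1.026 4.089
vertex 2.167 -1.115 4.355
endloop
endfacet
facet normal 0.127 -0.850 -0.511
outer loop
vertex 1.879 -2.276 3.339
vertex 2.353 -2.365 3.605
vertex 1.826 -2.497 3.694
endloop
endfacet
facet normal -0.984 -0.042 -0.173
outer loop
vertex 1.879 -2.276 3.339
vertex 1.826 -2.497 3.694
vertex 1.694 -1.026 4.089
endloop
endfacet
facet normal -0.984 -0.042 -0.173
outer loop
vertex 1.694 -1.026 4.089
vertex 1.826 -2.497 3.694
vertex 1.641 -1.246 4.444
endloop
endfacet
facet normal -0.126 0.852 0.509
outer loop
vertex 1.694 -1.026 4.089
vertex 1.641 -1.246 4.444
vertex 2.167 -1.115 4.355
endloop
endfacet
facet normal 0.127 -0.851 -0.509
outer loop
vertex 1.826 -2.497 3.694
vertex 2.353 -2.365 3.605
vertex 2.081 -2.64 3.997
endloop
endfacet
facet normal -0.786 -0.399 0.473
outer loop
vertex 1.826 -2.497 3.694
vertex 2.081 -2.64 3.997
vertex 1.641 -1.246 4.444
endloop
endfacet
facet normal -0.785 -0.400 0.473
outer loop
vertex 1.641 -1.246 4.444
vertex 2.081 -2.64 3.997
vertex 1.896 -1.39 4.746
endloop
endfacet
facet normal -0.125 0.850 0.511
outer loop
vertex 1.641 -1.246 4.444
vertex 1.896 -1.39 4.746
vertex 2.167 -1.115 4.355
endloop
endfacet
facet normal 0.125 -0.851 -0.510
outer loop
vertex 2.081 -2.64 3.997
vertex 2.353 -2.365 3.605
vertex 2.496 -2.623 4.07
endloop
endfacet
facet normal -0.127 -0.524 0.842
outer loop
vertex 2.081 -2.64 3.997
vertex 2.496 -2.623 4.07
vertex 1.896 -1.39 4.746
endloop
endfacet
facet normal -0.128 -0.524 0.842
outer loop
vertex 1.896 -1.39 4.746
vertex 2.496 -2.623 4.07
vertex 2.31 -1.372 4.82
endloop
endfacet
facet normal -0.128 0.851 0.510
outer loop
vertex 1.896 -1.39 4.746
vertex 2.31 -1.372 4.82
vertex 2.167 -1.115 4.355
endloop
endfacet
facet normal 0.127 -0.850 -0.511
outer loop
vertex 2.496 -2.623 4.07
vertex 2.353 -2.365 3.605
vertex 2.826 -2.454 3.871
endloop
endfacet
facet normal 0.607 -0.340 0.718
outer loop
vertex 2.496 -2.623 4.07
vertex 2.826 -2.454 3.871
vertex 2.31 -1.372 4.82
endloop
endfacet
facet normal 0.606 -0.342 0.719
outer loop
vertex 2.31 -1.372 4.82
vertex 2.826 -2.454 3.871
vertex 2.641 -1.204 4.621
endloop
endfacet
facet normal -0.126 0.851 0.509
outer loop
vertex 2.31 -1.372 4.82
vertex 2.641 -1.204 4.621
vertex 2.167 -1.115 4.355
endloop
endfacet
facet normal 0.126 -0.852 -0.509
outer loop
vertex 2.826 -2.454 3.871
vertex 2.353 -2.365 3.605
vertex 2.879 -2.234 3.516
endloop
endfacet
facet normal 0.984 0.042 0.173
outer loop
vertex 2.826 -2.454 3.871
vertex 2.879 -2.234 3.516
vertex 2.641 -1.204 4.621
endloop
endfacet
facet normal 0.984 0.042 0.173
outer loop
vertex 2.641 -1.204 4.621
vertex 2.879 -2.234 3.516
vertex 2.694 -0.983 4.266
endloop
endfacet
facet normal -0.127 0.850 0.511
outer loop
vertex 2.641 -1.204 4.621
vertex 2.694 -0.983 4.266
vertex 2.167 -1.115 4.355
endloop
endfacet
facet normal 0.125 -0.850 -0.511
outer loop
vertex 2.879 -2.234 3.516
vertex 2.353 -2.365 3.605
vertex 2.624 -2.09 3.214
endloop
endfacet
facet normal 0.785 0.400 -0.473
outer loop
vertex 2.879 -2.234 3.516
vertex 2.624 -2.09 3.214
vertex 2.694 -0.983 4.266
endloop
endfacet
facet normal 0.786 0.399 -0.473
outer loop
vertex 2.694 -0.983 4.266
vertex 2.624 -2.09 3.214
vertex 2.439 -0.84 3.963
endloop
endfacet
facet normal -0.127 0.851 0.509
outer loop
vertex 2.694 -0.983 4.266
vertex 2.439 -0.84 3.963
vertex 2.167 -1.115 4.355
endloop
endfacet
facet normal 0.295 -0.730 -0.617
outer loop
vertex -2.845 -3.919 -2.493
vertex -3.22 -3.665 -2.973
vertex -2.593 -3.469 -2.905
endloop
endfacet
facet normal 0.729 0.193 0.657
outer loop
vertex -2.845 -3.919 -2.493
vertex -2.593 -3.469 -2.905
vertex -3.7 -2.475 -1.967
endloop
endfacet
facet normal 0.295 -0.730 -0.617
outer loop
vertex -2.593 -3.469 -2.905
vertex -3.22 -3.665 -2.973
vertex -2.968 -3.215 -3.385
endloop
endfacet
facet normal 0.627 0.775 -0.080
outer loop
vertex -2.593 -3.469 -2.905
vertex -2.968 -3.215 -3.385
vertex -3.7 -2.475 -1.967
endloop
endfacet
facet normal 0.294 -0.730 -0.617
outer loop
vertex -2.968 -3.215 -3.385
vertex -3.22 -3.665 -2.973
vertex -3.595 -3.41 -3.453
endloop
endfacet
facet normal -0.198 0.823 -0.532
outer loop
vertex -2.968 -3.215 -3.385
vertex -3.595 -3.41 -3.453
vertex -3.7 -2.475 -1.967
endloop
endfacet
facet normal 0.294 -0.730 -0.617
outer loop
vertex -3.595 -3.41 -3.453
vertex -3.22 -3.665 -2.973
vertex -3.847 -3.86 -3.041
endloop
endfacet
facet normal -0.924 0.290 -0.248
outer loop
vertex -3.595 -3.41 -3.453
vertex -3.847 -3.86 -3.041
vertex -3.7 -2.475 -1.967
endloop
endfacet
facet normal 0.294 -0.730 -0.617
outer loop
vertex -3.847 -3.86 -3.041
vertex -3.22 -3.665 -2.973
vertex -3.472 -4.115 -2.561
endloop
endfacet
facet normal -0.823 -0.291 0.488
outer loop
vertex -3.847 -3.86 -3.041
vertex -3.472 -4.115 -2.561
vertex -3.7 -2.475 -1.967
endloop
endfacet
facet normal 0.295 -0.730 -0.617
outer loop
vertex -3.472 -4.115 -2.561
vertex -3.22 -3.665 -2.973
vertex -2.845 -3.919 -2.493
endloop
endfacet
facet normal 0.004 -0.340 0.940
outer loop
vertex -3.472 -4.115 -2.561
vertex -2.845 -3.919 -2.493
vertex -3.7 -2.475 -1.967
endloop
endfacet

endsolid


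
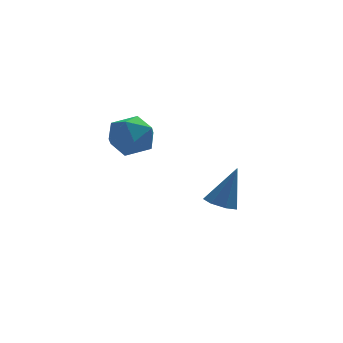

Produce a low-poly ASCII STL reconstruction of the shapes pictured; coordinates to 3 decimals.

solid 
facet normal -0.965 0.262 0.010
outer loop
vertex -3.421 -0.69 2.777
vertex -3.618 -1.44 3.391
vertex -3.374 -0.554 3.755
endloop
endfacet
facet normal -0.548 0.832 -0.089
outer loop
vertex -3.421 -0.69 2.777
vertex -3.374 -0.554 3.755
vertex -2.683 -0.162 3.168
endloop
endfacet
facet normal -0.157 0.720 -0.676
outer loop
vertex -3.421 -0.69 2.777
vertex -2.683 -0.162 3.168
vertex -2.499 -0.805 2.44
endloop
endfacet
facet normal -0.333 0.080 -0.939
outer loop
vertex -3.421 -0.69 2.777
vertex -2.499 -0.805 2.44
vertex -3.077 -1.595 2.578
endloop
endfacet
facet normal -0.833 -0.203 -0.515
outer loop
vertex -3.421 -0.69 2.777
vertex -3.077 -1.595 2.578
vertex -3.618 -1.44 3.391
endloop
endfacet
facet normal -0.102 0.879 0.466
outer loop
vertex -2.683 -0.162 3.168
vertex -3.374 -0.554 3.755
vertex -2.423 -0.585 4.022
endloop
endfacet
facet normal -0.777 -0.044 0.627
outer loop
vertex -3.374 -0.554 3.755
vertex -3.618 -1.44 3.391
vertex -3.001 -1.375 4.16
endloop
endfacet
facet normal -0.563 -0.796 -0.223
outer loop
vertex -3.618 -1.44 3.391
vertex -3.077 -1.595 2.578
vertex -2.817 -2.018 3.432
endloop
endfacet
facet normal 0.244 -0.337 -0.909
outer loop
vertex -3.077 -1.595 2.578
vertex -2.499 -0.805 2.44
vertex -2.126 -1.626 2.845
endloop
endfacet
facet normal 0.528 0.698 -0.483
outer loop
vertex -2.499 -0.805 2.44
vertex -2.683 -0.162 3.168
vertex -1.882 -0.74 3.209
endloop
endfacet
facet normal 0.333 -0.080 0.939
outer loop
vertex -2.079 -1.49 3.823
vertex -2.423 -0.585 4.022
vertex -3.001 -1.375 4.16
endloop
endfacet
facet normal 0.157 -0.720 0.676
outer loop
vertex -2.079 -1.49 3.823
vertex -3.001 -1.375 4.16
vertex -2.817 -2.018 3.432
endloop
endfacet
facet normal 0.548 -0.832 0.089
outer loop
vertex -2.079 -1.49 3.823
vertex -2.817 -2.018 3.432
vertex -2.126 -1.626 2.845
endloop
endfacet
facet normal 0.965 -0.262 -0.010
outer loop
vertex -2.079 -1.49 3.823
vertex -2.126 -1.626 2.845
vertex -1.882 -0.74 3.209
endloop
endfacet
facet normal 0.833 0.203 0.515
outer loop
vertex -2.079 -1.49 3.823
vertex -1.882 -0.74 3.209
vertex -2.423 -0.585 4.022
endloop
endfacet
facet normal -0.244 0.337 0.909
outer loop
vertex -3.001 -1.375 4.16
vertex -2.423 -0.585 4.022
vertex -3.374 -0.554 3.755
endloop
endfacet
facet normal -0.528 -0.698 0.483
outer loop
vertex -2.817 -2.018 3.432
vertex -3.001 -1.375 4.16
vertex -3.618 -1.44 3.391
endloop
endfacet
facet normal 0.102 -0.879 -0.466
outer loop
vertex -2.126 -1.626 2.845
vertex -2.817 -2.018 3.432
vertex -3.077 -1.595 2.578
endloop
endfacet
facet normal 0.777 0.044 -0.627
outer loop
vertex -1.882 -0.74 3.209
vertex -2.126 -1.626 2.845
vertex -2.499 -0.805 2.44
endloop
endfacet
facet normal 0.563 0.796 0.223
outer loop
vertex -2.423 -0.585 4.022
vertex -1.882 -0.74 3.209
vertex -2.683 -0.162 3.168
endloop
endfacet
facet normal -0.389 -0.181 -0.903
outer loop
vertex 1.632 1.056 -1.946
vertex 1.013 0.914 -1.651
vertex 1.257 1.529 -1.879
endloop
endfacet
facet normal 0.773 0.627 -0.098
outer loop
vertex 1.632 1.056 -1.946
vertex 1.257 1.529 -1.879
vertex 1.727 1.246 0.011
endloop
endfacet
facet normal -0.388 -0.181 -0.904
outer loop
vertex 1.257 1.529 -1.879
vertex 1.013 0.914 -1.651
vertex 0.698 1.54 -1.641
endloop
endfacet
facet normal 0.075 0.989 0.130
outer loop
vertex 1.257 1.529 -1.879
vertex 0.698 1.54 -1.641
vertex 1.727 1.246 0.011
endloop
endfacet
facet normal -0.387 -0.180 -0.904
outer loop
vertex 0.698 1.54 -1.641
vertex 1.013 0.914 -1.651
vertex 0.376 1.079 -1.411
endloop
endfacet
facet normal -0.587 0.650 0.482
outer loop
vertex 0.698 1.54 -1.641
vertex 0.376 1.079 -1.411
vertex 1.727 1.246 0.011
endloop
endfacet
facet normal -0.387 -0.180 -0.904
outer loop
vertex 0.376 1.079 -1.411
vertex 1.013 0.914 -1.651
vertex 0.533 0.494 -1.362
endloop
endfacet
facet normal -0.711 -0.133 0.691
outer loop
vertex 0.376 1.079 -1.411
vertex 0.533 0.494 -1.362
vertex 1.727 1.246 0.011
endloop
endfacet
facet normal -0.388 -0.179 -0.904
outer loop
vertex 0.533 0.494 -1.362
vertex 1.013 0.914 -1.651
vertex 1.051 0.226 -1.531
endloop
endfacet
facet normal -0.204 -0.773 0.601
outer loop
vertex 0.533 0.494 -1.362
vertex 1.051 0.226 -1.531
vertex 1.727 1.246 0.011
endloop
endfacet
facet normal -0.389 -0.179 -0.904
outer loop
vertex 1.051 0.226 -1.531
vertex 1.013 0.914 -1.651
vertex 1.54 0.476 -1.791
endloop
endfacet
facet normal 0.551 -0.787 0.279
outer loop
vertex 1.051 0.226 -1.531
vertex 1.54 0.476 -1.791
vertex 1.727 1.246 0.011
endloop
endfacet
facet normal -0.389 -0.180 -0.903
outer loop
vertex 1.54 0.476 -1.791
vertex 1.013 0.914 -1.651
vertex 1.632 1.056 -1.946
endloop
endfacet
facet normal 0.986 -0.165 -0.032
outer loop
vertex 1.54 0.476 -1.791
vertex 1.632 1.056 -1.946
vertex 1.727 1.246 0.011
endloop
endfacet

endsolid


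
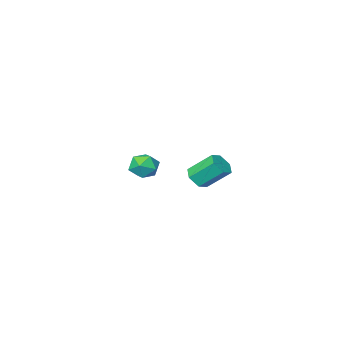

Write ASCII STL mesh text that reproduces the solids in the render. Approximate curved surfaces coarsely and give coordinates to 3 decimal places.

solid 
facet normal 0.509 -0.537 -0.672
outer loop
vertex 1.378 3.075 2.227
vertex 0.93 2.893 2.033
vertex 1.138 3.329 1.842
endloop
endfacet
facet normal 0.726 0.687 0.001
outer loop
vertex 1.378 3.075 2.227
vertex 1.138 3.329 1.842
vertex 0.777 3.709 3.02
endloop
endfacet
facet normal 0.727 0.686 0.001
outer loop
vertex 0.777 3.709 3.02
vertex 1.138 3.329 1.842
vertex 0.537 3.964 2.635
endloop
endfacet
facet normal -0.509 0.537 0.673
outer loop
vertex 0.777 3.709 3.02
vertex 0.537 3.964 2.635
vertex 0.33 3.527 2.827
endloop
endfacet
facet normal 0.509 -0.537 -0.672
outer loop
vertex 1.138 3.329 1.842
vertex 0.93 2.893 2.033
vertex 0.691 3.148 1.648
endloop
endfacet
facet normal -0.033 0.768 -0.640
outer loop
vertex 1.138 3.329 1.842
vertex 0.691 3.148 1.648
vertex 0.537 3.964 2.635
endloop
endfacet
facet normal -0.036 0.767 -0.640
outer loop
vertex 0.537 3.964 2.635
vertex 0.691 3.148 1.648
vertex 0.09 3.782 2.442
endloop
endfacet
facet normal -0.509 0.537 0.673
outer loop
vertex 0.537 3.964 2.635
vertex 0.09 3.782 2.442
vertex 0.33 3.527 2.827
endloop
endfacet
facet normal 0.509 -0.538 -0.672
outer loop
vertex 0.691 3.148 1.648
vertex 0.93 2.893 2.033
vertex 0.483 2.711 1.84
endloop
endfacet
facet normal -0.763 0.081 -0.642
outer loop
vertex 0.691 3.148 1.648
vertex 0.483 2.711 1.84
vertex 0.09 3.782 2.442
endloop
endfacet
facet normal -0.762 0.082 -0.643
outer loop
vertex 0.09 3.782 2.442
vertex 0.483 2.711 1.84
vertex -0.118 3.345 2.633
endloop
endfacet
facet normal -0.509 0.537 0.673
outer loop
vertex 0.09 3.782 2.442
vertex -0.118 3.345 2.633
vertex 0.33 3.527 2.827
endloop
endfacet
facet normal 0.509 -0.537 -0.673
outer loop
vertex 0.483 2.711 1.84
vertex 0.93 2.893 2.033
vertex 0.723 2.456 2.225
endloop
endfacet
facet normal -0.727 -0.687 -0.002
outer loop
vertex 0.483 2.711 1.84
vertex 0.723 2.456 2.225
vertex -0.118 3.345 2.633
endloop
endfacet
facet normal -0.727 -0.687 -0.000
outer loop
vertex -0.118 3.345 2.633
vertex 0.723 2.456 2.225
vertex 0.122 3.091 3.018
endloop
endfacet
facet normal -0.509 0.537 0.672
outer loop
vertex -0.118 3.345 2.633
vertex 0.122 3.091 3.018
vertex 0.33 3.527 2.827
endloop
endfacet
facet normal 0.509 -0.537 -0.673
outer loop
vertex 0.723 2.456 2.225
vertex 0.93 2.893 2.033
vertex 1.17 2.638 2.418
endloop
endfacet
facet normal 0.035 -0.767 0.641
outer loop
vertex 0.723 2.456 2.225
vertex 1.17 2.638 2.418
vertex 0.122 3.091 3.018
endloop
endfacet
facet normal 0.034 -0.768 0.639
outer loop
vertex 0.122 3.091 3.018
vertex 1.17 2.638 2.418
vertex 0.569 3.272 3.212
endloop
endfacet
facet normal -0.509 0.537 0.672
outer loop
vertex 0.122 3.091 3.018
vertex 0.569 3.272 3.212
vertex 0.33 3.527 2.827
endloop
endfacet
facet normal 0.509 -0.537 -0.673
outer loop
vertex 1.17 2.638 2.418
vertex 0.93 2.893 2.033
vertex 1.378 3.075 2.227
endloop
endfacet
facet normal 0.762 -0.082 0.642
outer loop
vertex 1.17 2.638 2.418
vertex 1.378 3.075 2.227
vertex 0.569 3.272 3.212
endloop
endfacet
facet normal 0.762 -0.081 0.642
outer loop
vertex 0.569 3.272 3.212
vertex 1.378 3.075 2.227
vertex 0.777 3.709 3.02
endloop
endfacet
facet normal -0.509 0.538 0.672
outer loop
vertex 0.569 3.272 3.212
vertex 0.777 3.709 3.02
vertex 0.33 3.527 2.827
endloop
endfacet
facet normal 0.375 0.923 -0.091
outer loop
vertex 0.861 -1.043 0.543
vertex 0.413 -0.82 0.961
vertex 0.989 -1.032 1.182
endloop
endfacet
facet normal 0.884 0.430 -0.184
outer loop
vertex 0.861 -1.043 0.543
vertex 0.989 -1.032 1.182
vertex 1.165 -1.547 0.823
endloop
endfacet
facet normal 0.688 0.011 -0.726
outer loop
vertex 0.861 -1.043 0.543
vertex 1.165 -1.547 0.823
vertex 0.699 -1.653 0.38
endloop
endfacet
facet normal 0.056 0.244 -0.968
outer loop
vertex 0.861 -1.043 0.543
vertex 0.699 -1.653 0.38
vertex 0.234 -1.204 0.466
endloop
endfacet
facet normal -0.136 0.806 -0.576
outer loop
vertex 0.861 -1.043 0.543
vertex 0.234 -1.204 0.466
vertex 0.413 -0.82 0.961
endloop
endfacet
facet normal 0.914 0.030 0.405
outer loop
vertex 1.165 -1.547 0.823
vertex 0.989 -1.032 1.182
vertex 0.906 -1.636 1.414
endloop
endfacet
facet normal 0.090 0.825 0.557
outer loop
vertex 0.989 -1.032 1.182
vertex 0.413 -0.82 0.961
vertex 0.441 -1.187 1.5
endloop
endfacet
facet normal -0.737 0.636 -0.227
outer loop
vertex 0.413 -0.82 0.961
vertex 0.234 -1.204 0.466
vertex -0.025 -1.293 1.057
endloop
endfacet
facet normal -0.424 -0.273 -0.864
outer loop
vertex 0.234 -1.204 0.466
vertex 0.699 -1.653 0.38
vertex 0.151 -1.808 0.698
endloop
endfacet
facet normal 0.597 -0.649 -0.473
outer loop
vertex 0.699 -1.653 0.38
vertex 1.165 -1.547 0.823
vertex 0.727 -2.02 0.919
endloop
endfacet
facet normal -0.056 -0.244 0.968
outer loop
vertex 0.279 -1.797 1.337
vertex 0.906 -1.636 1.414
vertex 0.441 -1.187 1.5
endloop
endfacet
facet normal -0.688 -0.011 0.726
outer loop
vertex 0.279 -1.797 1.337
vertex 0.441 -1.187 1.5
vertex -0.025 -1.293 1.057
endloop
endfacet
facet normal -0.884 -0.430 0.184
outer loop
vertex 0.279 -1.797 1.337
vertex -0.025 -1.293 1.057
vertex 0.151 -1.808 0.698
endloop
endfacet
facet normal -0.375 -0.923 0.091
outer loop
vertex 0.279 -1.797 1.337
vertex 0.151 -1.808 0.698
vertex 0.727 -2.02 0.919
endloop
endfacet
facet normal 0.136 -0.806 0.576
outer loop
vertex 0.279 -1.797 1.337
vertex 0.727 -2.02 0.919
vertex 0.906 -1.636 1.414
endloop
endfacet
facet normal 0.424 0.273 0.864
outer loop
vertex 0.441 -1.187 1.5
vertex 0.906 -1.636 1.414
vertex 0.989 -1.032 1.182
endloop
endfacet
facet normal -0.597 0.649 0.473
outer loop
vertex -0.025 -1.293 1.057
vertex 0.441 -1.187 1.5
vertex 0.413 -0.82 0.961
endloop
endfacet
facet normal -0.914 -0.030 -0.405
outer loop
vertex 0.151 -1.808 0.698
vertex -0.025 -1.293 1.057
vertex 0.234 -1.204 0.466
endloop
endfacet
facet normal -0.090 -0.825 -0.557
outer loop
vertex 0.727 -2.02 0.919
vertex 0.151 -1.808 0.698
vertex 0.699 -1.653 0.38
endloop
endfacet
facet normal 0.737 -0.636 0.227
outer loop
vertex 0.906 -1.636 1.414
vertex 0.727 -2.02 0.919
vertex 1.165 -1.547 0.823
endloop
endfacet

endsolid
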